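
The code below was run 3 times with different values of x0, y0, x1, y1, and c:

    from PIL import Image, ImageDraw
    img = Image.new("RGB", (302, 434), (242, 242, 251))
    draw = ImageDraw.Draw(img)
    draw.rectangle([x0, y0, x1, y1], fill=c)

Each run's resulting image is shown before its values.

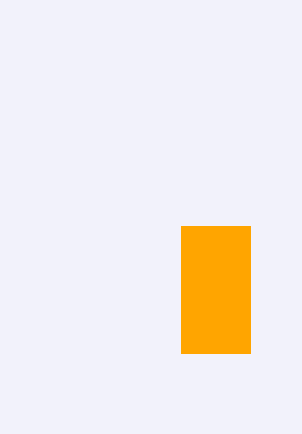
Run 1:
x0 = 181, y0 = 226, x1 = 250, y1 = 353, c = 'orange'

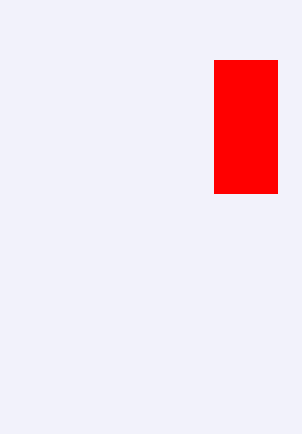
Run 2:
x0 = 214; y0 = 60; x1 = 277; y1 = 193; c = 'red'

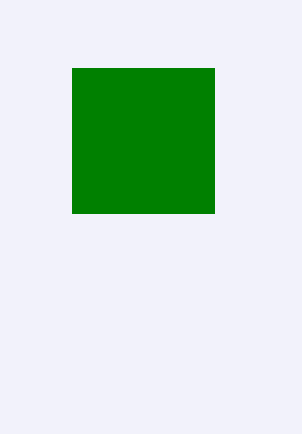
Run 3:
x0 = 72
y0 = 68
x1 = 214
y1 = 213
c = 'green'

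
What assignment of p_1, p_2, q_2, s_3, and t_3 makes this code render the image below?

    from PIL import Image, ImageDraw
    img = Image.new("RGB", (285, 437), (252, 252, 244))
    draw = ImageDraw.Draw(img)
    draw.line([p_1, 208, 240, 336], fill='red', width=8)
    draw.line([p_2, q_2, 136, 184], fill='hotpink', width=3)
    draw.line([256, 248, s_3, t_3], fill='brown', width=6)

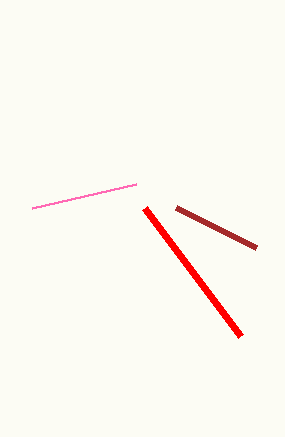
p_1 = 144
p_2 = 32
q_2 = 208
s_3 = 176
t_3 = 208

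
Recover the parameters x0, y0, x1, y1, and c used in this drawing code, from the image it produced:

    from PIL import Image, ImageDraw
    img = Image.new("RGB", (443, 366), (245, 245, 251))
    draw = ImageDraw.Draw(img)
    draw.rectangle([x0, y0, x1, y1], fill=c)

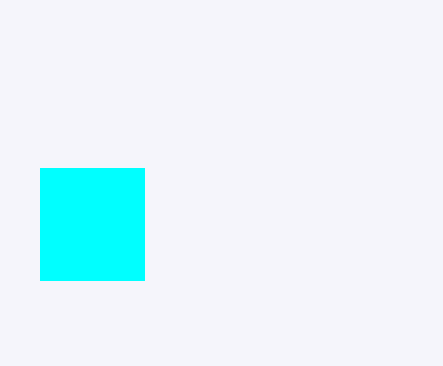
x0 = 40; y0 = 168; x1 = 144; y1 = 280; c = 'cyan'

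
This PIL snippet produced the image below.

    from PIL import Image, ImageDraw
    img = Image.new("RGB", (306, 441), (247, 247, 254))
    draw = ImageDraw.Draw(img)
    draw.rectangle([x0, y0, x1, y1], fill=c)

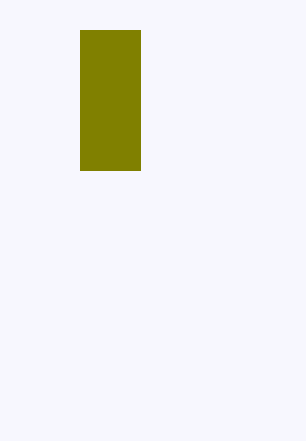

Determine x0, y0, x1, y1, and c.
x0 = 80
y0 = 30
x1 = 140
y1 = 170
c = 'olive'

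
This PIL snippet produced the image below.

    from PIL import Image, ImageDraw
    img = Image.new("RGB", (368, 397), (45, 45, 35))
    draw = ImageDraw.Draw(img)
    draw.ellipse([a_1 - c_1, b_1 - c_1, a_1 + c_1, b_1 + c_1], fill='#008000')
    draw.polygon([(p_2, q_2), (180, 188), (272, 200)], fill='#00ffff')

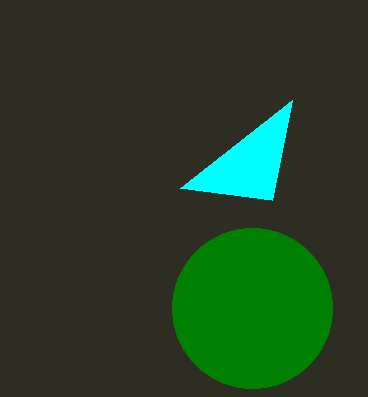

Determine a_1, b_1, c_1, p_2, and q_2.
a_1 = 252, b_1 = 308, c_1 = 80, p_2 = 292, q_2 = 100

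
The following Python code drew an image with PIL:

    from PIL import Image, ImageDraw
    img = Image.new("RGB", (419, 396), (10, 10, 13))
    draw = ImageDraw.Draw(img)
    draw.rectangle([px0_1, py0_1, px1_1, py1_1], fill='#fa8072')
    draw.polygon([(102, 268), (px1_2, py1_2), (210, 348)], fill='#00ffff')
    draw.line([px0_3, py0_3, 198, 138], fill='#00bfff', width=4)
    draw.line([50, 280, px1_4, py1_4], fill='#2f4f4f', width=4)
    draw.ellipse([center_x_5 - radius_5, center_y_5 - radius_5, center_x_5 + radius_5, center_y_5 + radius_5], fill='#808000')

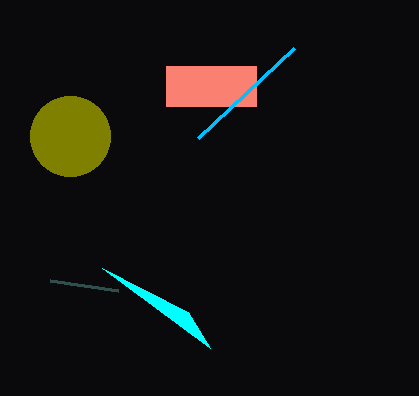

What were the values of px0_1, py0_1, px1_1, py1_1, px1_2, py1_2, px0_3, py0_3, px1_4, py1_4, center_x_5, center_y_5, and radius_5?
px0_1 = 166, py0_1 = 66, px1_1 = 256, py1_1 = 106, px1_2 = 188, py1_2 = 312, px0_3 = 294, py0_3 = 48, px1_4 = 118, py1_4 = 290, center_x_5 = 70, center_y_5 = 136, radius_5 = 40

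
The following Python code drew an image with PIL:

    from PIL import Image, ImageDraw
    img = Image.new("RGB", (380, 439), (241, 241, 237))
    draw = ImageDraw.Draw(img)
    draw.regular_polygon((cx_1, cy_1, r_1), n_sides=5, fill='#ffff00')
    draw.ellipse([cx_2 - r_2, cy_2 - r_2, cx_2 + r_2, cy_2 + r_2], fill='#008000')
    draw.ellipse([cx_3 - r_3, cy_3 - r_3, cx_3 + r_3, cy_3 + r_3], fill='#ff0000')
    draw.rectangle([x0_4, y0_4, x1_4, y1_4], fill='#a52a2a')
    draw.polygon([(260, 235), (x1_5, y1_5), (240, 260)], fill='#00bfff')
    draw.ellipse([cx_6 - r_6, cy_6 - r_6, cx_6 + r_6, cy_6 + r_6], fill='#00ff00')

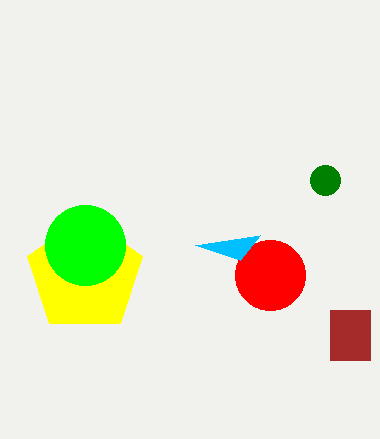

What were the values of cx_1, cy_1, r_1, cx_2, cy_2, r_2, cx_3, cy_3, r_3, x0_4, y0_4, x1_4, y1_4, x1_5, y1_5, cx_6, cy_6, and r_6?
cx_1 = 85, cy_1 = 275, r_1 = 60, cx_2 = 325, cy_2 = 180, r_2 = 15, cx_3 = 270, cy_3 = 275, r_3 = 35, x0_4 = 330, y0_4 = 310, x1_4 = 370, y1_4 = 360, x1_5 = 195, y1_5 = 245, cx_6 = 85, cy_6 = 245, r_6 = 40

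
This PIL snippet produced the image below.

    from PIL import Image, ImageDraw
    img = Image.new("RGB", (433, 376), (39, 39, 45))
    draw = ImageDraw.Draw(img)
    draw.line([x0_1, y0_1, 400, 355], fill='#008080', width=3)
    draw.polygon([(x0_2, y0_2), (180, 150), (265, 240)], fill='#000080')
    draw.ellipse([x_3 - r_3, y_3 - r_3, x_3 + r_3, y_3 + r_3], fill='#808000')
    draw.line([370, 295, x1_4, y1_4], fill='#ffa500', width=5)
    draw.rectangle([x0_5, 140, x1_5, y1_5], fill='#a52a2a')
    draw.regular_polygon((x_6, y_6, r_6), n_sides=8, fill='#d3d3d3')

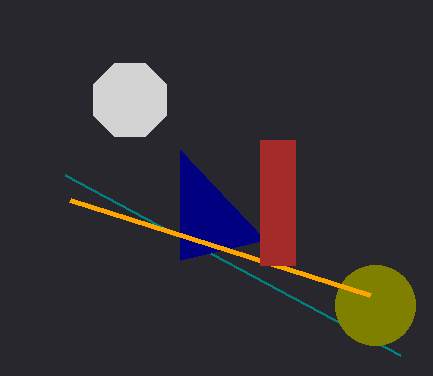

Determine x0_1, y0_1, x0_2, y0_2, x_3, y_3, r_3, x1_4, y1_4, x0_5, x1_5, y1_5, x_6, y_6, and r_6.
x0_1 = 65
y0_1 = 175
x0_2 = 180
y0_2 = 260
x_3 = 375
y_3 = 305
r_3 = 40
x1_4 = 70
y1_4 = 200
x0_5 = 260
x1_5 = 295
y1_5 = 265
x_6 = 130
y_6 = 100
r_6 = 40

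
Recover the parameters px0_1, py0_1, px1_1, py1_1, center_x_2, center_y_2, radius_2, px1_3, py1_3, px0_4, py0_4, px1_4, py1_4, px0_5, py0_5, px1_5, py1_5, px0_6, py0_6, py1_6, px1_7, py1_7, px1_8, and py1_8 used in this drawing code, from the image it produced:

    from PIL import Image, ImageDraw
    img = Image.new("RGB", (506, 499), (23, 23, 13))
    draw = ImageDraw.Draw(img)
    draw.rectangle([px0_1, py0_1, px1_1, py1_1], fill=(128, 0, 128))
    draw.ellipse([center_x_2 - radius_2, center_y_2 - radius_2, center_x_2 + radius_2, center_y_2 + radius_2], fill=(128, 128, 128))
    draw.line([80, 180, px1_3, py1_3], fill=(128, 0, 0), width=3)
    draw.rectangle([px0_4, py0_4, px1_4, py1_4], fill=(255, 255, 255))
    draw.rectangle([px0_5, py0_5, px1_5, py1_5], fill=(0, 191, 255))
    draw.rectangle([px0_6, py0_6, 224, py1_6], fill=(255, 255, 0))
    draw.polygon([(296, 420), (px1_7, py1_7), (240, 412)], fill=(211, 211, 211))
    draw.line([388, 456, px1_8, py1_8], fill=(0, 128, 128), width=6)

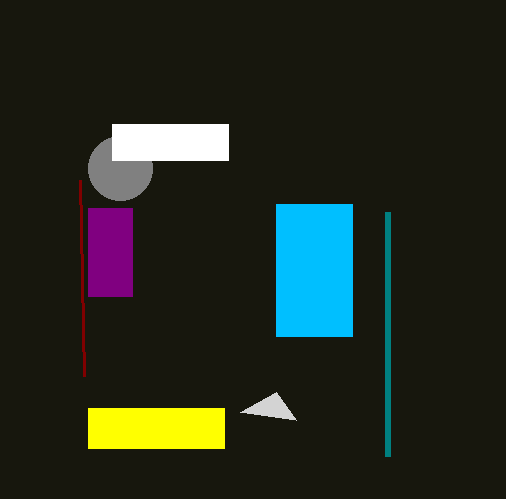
px0_1 = 88; py0_1 = 208; px1_1 = 132; py1_1 = 296; center_x_2 = 120; center_y_2 = 168; radius_2 = 32; px1_3 = 84; py1_3 = 376; px0_4 = 112; py0_4 = 124; px1_4 = 228; py1_4 = 160; px0_5 = 276; py0_5 = 204; px1_5 = 352; py1_5 = 336; px0_6 = 88; py0_6 = 408; py1_6 = 448; px1_7 = 276; py1_7 = 392; px1_8 = 388; py1_8 = 212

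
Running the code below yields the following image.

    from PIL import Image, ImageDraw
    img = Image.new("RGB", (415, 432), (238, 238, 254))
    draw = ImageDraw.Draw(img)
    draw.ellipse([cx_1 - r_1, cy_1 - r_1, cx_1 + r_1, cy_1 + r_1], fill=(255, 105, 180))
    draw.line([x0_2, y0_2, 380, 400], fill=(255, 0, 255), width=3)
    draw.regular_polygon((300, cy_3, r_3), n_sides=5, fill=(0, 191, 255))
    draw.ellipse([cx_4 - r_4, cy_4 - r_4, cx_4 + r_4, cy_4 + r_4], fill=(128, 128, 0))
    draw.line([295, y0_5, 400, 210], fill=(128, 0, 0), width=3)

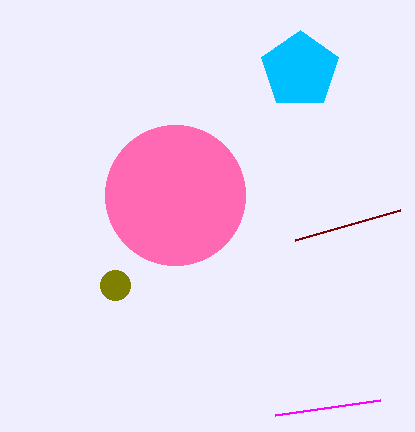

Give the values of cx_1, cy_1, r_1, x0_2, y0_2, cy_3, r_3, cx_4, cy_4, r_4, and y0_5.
cx_1 = 175, cy_1 = 195, r_1 = 70, x0_2 = 275, y0_2 = 415, cy_3 = 70, r_3 = 40, cx_4 = 115, cy_4 = 285, r_4 = 15, y0_5 = 240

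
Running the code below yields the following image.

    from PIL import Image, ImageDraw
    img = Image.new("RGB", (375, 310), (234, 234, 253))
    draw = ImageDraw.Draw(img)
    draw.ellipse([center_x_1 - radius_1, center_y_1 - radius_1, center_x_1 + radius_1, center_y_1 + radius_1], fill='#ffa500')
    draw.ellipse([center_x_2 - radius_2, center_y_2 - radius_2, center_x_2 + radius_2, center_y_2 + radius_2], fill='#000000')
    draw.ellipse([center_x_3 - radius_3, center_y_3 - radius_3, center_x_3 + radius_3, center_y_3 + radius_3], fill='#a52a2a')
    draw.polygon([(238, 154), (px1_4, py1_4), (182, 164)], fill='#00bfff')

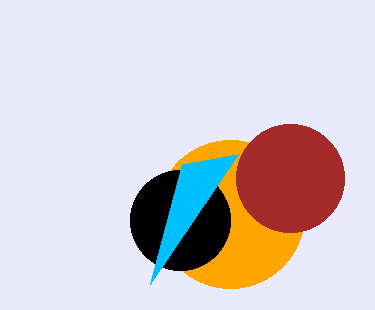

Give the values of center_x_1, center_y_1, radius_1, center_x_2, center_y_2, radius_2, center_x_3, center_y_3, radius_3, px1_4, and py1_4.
center_x_1 = 230; center_y_1 = 214; radius_1 = 74; center_x_2 = 180; center_y_2 = 220; radius_2 = 50; center_x_3 = 290; center_y_3 = 178; radius_3 = 54; px1_4 = 150; py1_4 = 284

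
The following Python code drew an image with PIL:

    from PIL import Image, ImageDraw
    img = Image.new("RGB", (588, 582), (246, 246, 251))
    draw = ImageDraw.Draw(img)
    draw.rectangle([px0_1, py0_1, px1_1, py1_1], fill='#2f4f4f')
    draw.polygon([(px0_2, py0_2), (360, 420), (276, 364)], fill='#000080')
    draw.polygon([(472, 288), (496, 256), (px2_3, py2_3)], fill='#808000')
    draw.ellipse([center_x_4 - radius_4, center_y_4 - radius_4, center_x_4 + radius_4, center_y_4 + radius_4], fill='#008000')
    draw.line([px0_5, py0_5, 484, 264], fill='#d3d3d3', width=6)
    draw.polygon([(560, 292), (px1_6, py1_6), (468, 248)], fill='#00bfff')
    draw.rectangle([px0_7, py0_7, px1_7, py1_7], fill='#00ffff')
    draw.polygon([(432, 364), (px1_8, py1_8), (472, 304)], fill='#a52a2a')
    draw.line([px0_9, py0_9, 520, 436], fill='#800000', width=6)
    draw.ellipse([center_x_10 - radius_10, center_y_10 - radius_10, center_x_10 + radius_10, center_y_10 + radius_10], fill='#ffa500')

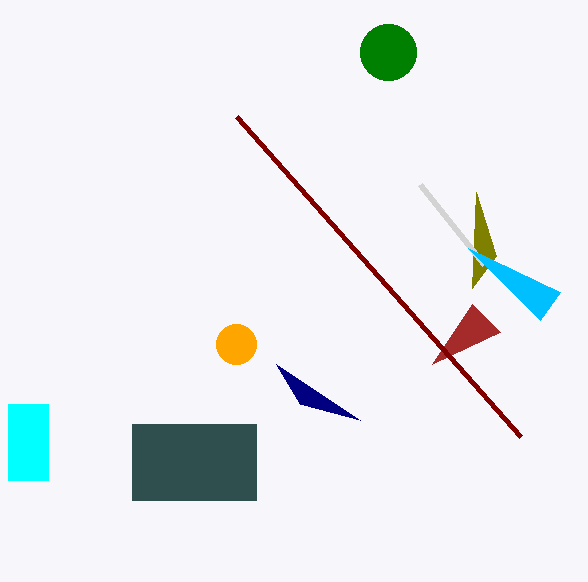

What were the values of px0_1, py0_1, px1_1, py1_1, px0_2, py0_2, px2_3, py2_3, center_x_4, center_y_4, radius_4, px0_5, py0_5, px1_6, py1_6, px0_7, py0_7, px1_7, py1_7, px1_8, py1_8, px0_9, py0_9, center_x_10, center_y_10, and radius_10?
px0_1 = 132, py0_1 = 424, px1_1 = 256, py1_1 = 500, px0_2 = 300, py0_2 = 404, px2_3 = 476, py2_3 = 192, center_x_4 = 388, center_y_4 = 52, radius_4 = 28, px0_5 = 420, py0_5 = 184, px1_6 = 540, py1_6 = 320, px0_7 = 8, py0_7 = 404, px1_7 = 48, py1_7 = 480, px1_8 = 500, py1_8 = 332, px0_9 = 236, py0_9 = 116, center_x_10 = 236, center_y_10 = 344, radius_10 = 20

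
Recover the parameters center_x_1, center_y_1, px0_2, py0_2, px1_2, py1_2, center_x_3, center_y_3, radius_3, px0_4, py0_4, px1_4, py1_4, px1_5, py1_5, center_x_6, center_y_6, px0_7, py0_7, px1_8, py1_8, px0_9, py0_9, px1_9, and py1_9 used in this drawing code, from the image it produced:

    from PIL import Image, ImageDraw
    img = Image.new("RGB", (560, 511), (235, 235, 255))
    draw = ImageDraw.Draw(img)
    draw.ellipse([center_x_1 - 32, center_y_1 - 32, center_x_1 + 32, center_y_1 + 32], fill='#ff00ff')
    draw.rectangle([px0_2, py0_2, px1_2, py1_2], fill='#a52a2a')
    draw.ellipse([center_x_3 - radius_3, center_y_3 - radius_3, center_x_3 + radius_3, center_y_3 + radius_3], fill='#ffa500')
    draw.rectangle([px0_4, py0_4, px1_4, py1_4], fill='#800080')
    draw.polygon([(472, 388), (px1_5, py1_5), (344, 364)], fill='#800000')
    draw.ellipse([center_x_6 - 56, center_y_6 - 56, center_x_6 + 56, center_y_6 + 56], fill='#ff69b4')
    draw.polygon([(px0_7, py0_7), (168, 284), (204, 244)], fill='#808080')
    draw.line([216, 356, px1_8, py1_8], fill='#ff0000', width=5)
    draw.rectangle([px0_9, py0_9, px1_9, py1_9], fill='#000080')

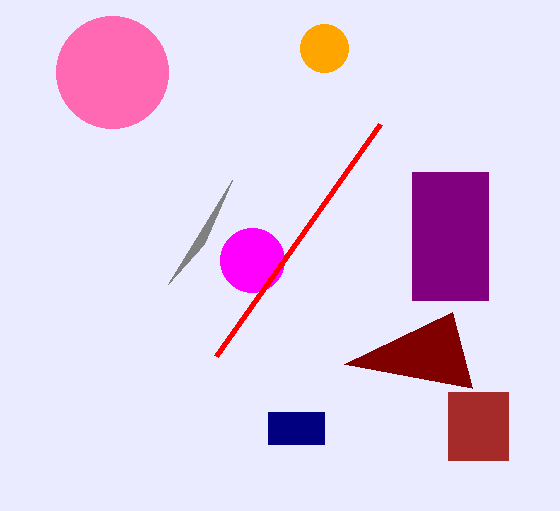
center_x_1 = 252
center_y_1 = 260
px0_2 = 448
py0_2 = 392
px1_2 = 508
py1_2 = 460
center_x_3 = 324
center_y_3 = 48
radius_3 = 24
px0_4 = 412
py0_4 = 172
px1_4 = 488
py1_4 = 300
px1_5 = 452
py1_5 = 312
center_x_6 = 112
center_y_6 = 72
px0_7 = 232
py0_7 = 180
px1_8 = 380
py1_8 = 124
px0_9 = 268
py0_9 = 412
px1_9 = 324
py1_9 = 444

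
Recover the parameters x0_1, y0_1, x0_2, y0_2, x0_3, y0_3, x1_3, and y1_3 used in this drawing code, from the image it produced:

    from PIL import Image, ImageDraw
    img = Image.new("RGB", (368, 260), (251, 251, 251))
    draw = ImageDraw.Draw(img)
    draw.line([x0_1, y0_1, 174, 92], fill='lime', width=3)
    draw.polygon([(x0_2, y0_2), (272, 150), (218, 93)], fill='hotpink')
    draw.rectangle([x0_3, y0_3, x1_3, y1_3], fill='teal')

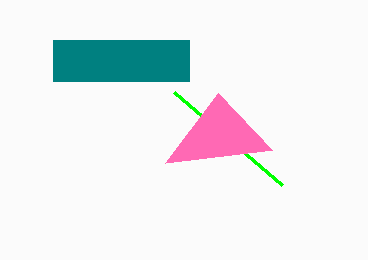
x0_1 = 282, y0_1 = 185, x0_2 = 165, y0_2 = 163, x0_3 = 53, y0_3 = 40, x1_3 = 189, y1_3 = 81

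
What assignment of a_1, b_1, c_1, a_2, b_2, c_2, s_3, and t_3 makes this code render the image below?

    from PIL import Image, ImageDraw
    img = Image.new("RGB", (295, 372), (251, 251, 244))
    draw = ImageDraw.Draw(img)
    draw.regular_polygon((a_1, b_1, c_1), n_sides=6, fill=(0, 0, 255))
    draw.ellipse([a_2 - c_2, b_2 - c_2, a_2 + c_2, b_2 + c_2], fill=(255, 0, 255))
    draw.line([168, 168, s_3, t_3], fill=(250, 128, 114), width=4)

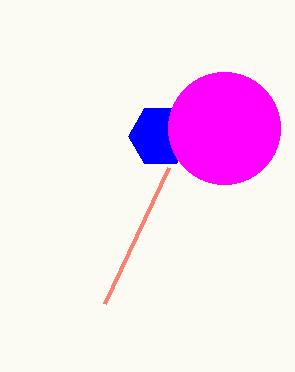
a_1 = 160; b_1 = 136; c_1 = 32; a_2 = 224; b_2 = 128; c_2 = 56; s_3 = 104; t_3 = 304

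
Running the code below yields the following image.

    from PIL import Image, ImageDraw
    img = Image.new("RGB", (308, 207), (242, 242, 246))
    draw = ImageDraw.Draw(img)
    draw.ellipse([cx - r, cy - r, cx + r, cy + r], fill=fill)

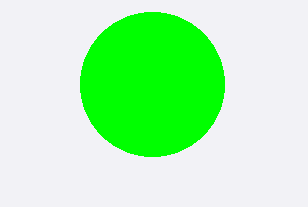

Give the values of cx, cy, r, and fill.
cx = 152
cy = 84
r = 72
fill = 'lime'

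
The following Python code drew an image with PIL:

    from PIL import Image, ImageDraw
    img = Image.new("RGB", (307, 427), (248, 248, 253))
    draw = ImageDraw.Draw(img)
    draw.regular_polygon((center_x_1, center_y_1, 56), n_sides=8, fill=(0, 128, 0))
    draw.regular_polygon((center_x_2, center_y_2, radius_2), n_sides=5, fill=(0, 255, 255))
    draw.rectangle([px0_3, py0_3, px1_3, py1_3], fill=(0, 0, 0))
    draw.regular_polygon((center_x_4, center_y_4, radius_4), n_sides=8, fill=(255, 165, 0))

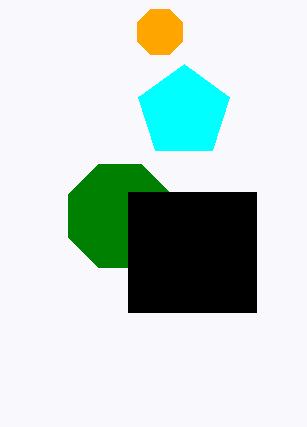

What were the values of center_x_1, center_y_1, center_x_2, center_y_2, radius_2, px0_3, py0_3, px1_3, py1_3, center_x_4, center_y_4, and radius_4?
center_x_1 = 120; center_y_1 = 216; center_x_2 = 184; center_y_2 = 112; radius_2 = 48; px0_3 = 128; py0_3 = 192; px1_3 = 256; py1_3 = 312; center_x_4 = 160; center_y_4 = 32; radius_4 = 24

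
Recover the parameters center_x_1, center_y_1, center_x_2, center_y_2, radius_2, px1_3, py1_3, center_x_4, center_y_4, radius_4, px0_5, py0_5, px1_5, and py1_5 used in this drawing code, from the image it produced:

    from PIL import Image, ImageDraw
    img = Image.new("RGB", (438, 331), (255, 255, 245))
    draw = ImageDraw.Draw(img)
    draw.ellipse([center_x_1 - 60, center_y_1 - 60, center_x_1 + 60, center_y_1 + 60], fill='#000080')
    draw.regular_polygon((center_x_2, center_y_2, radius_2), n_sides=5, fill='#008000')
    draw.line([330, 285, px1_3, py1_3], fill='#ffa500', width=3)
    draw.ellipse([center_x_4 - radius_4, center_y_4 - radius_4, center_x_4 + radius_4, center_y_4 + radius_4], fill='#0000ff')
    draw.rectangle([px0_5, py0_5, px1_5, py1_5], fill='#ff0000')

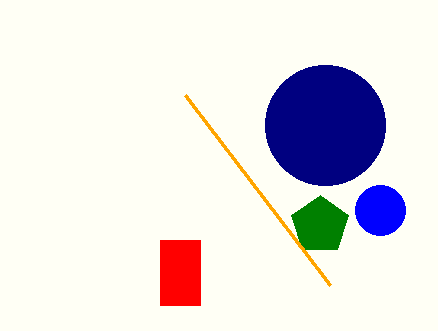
center_x_1 = 325
center_y_1 = 125
center_x_2 = 320
center_y_2 = 225
radius_2 = 30
px1_3 = 185
py1_3 = 95
center_x_4 = 380
center_y_4 = 210
radius_4 = 25
px0_5 = 160
py0_5 = 240
px1_5 = 200
py1_5 = 305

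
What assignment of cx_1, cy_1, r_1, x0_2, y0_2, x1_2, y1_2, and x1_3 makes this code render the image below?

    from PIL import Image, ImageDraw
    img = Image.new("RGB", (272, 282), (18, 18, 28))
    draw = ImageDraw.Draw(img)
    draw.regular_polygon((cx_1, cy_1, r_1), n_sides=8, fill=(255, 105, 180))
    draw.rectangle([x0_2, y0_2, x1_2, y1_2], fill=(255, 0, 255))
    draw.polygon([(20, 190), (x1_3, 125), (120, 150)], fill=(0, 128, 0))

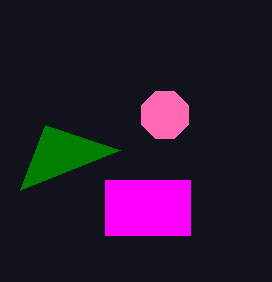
cx_1 = 165, cy_1 = 115, r_1 = 25, x0_2 = 105, y0_2 = 180, x1_2 = 190, y1_2 = 235, x1_3 = 45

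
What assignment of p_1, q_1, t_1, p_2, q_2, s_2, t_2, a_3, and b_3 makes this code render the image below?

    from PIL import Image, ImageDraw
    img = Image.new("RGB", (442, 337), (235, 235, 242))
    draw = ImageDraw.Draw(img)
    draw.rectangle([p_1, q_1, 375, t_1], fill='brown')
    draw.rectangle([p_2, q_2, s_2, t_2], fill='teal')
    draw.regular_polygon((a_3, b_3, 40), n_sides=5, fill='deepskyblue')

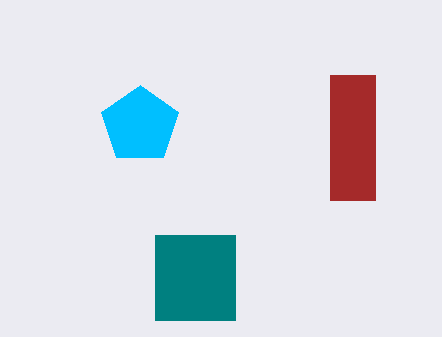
p_1 = 330; q_1 = 75; t_1 = 200; p_2 = 155; q_2 = 235; s_2 = 235; t_2 = 320; a_3 = 140; b_3 = 125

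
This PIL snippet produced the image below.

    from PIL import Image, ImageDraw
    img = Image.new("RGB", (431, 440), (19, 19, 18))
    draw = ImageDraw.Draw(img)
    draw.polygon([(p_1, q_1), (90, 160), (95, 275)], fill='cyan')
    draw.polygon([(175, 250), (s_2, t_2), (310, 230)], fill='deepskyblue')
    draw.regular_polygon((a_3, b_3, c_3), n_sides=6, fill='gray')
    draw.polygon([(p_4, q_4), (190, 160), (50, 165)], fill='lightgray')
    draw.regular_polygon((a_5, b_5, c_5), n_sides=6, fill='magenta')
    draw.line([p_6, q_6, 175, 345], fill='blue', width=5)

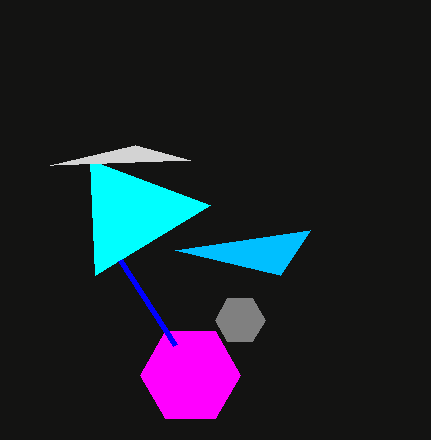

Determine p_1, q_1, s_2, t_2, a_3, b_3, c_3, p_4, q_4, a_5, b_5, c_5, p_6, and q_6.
p_1 = 210; q_1 = 205; s_2 = 280; t_2 = 275; a_3 = 240; b_3 = 320; c_3 = 25; p_4 = 135; q_4 = 145; a_5 = 190; b_5 = 375; c_5 = 50; p_6 = 120; q_6 = 260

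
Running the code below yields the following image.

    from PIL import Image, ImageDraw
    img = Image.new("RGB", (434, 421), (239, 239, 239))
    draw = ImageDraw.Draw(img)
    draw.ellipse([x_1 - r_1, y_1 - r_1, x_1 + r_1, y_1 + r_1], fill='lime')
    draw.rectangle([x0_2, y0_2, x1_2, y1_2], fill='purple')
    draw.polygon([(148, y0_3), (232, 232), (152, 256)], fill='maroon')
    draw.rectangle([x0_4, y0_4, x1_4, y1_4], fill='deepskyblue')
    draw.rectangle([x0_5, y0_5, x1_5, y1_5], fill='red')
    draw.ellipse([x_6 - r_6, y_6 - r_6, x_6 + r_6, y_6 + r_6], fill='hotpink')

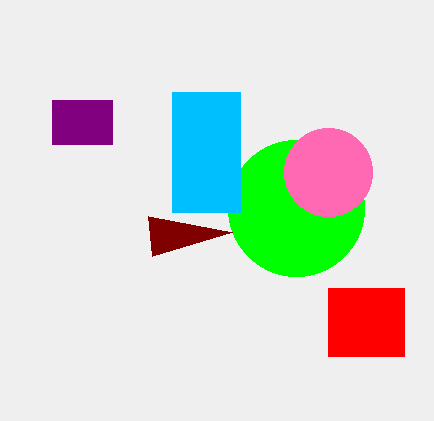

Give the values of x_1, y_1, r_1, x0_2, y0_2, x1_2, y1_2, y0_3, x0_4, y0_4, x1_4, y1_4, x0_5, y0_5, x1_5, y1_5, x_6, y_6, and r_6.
x_1 = 296, y_1 = 208, r_1 = 68, x0_2 = 52, y0_2 = 100, x1_2 = 112, y1_2 = 144, y0_3 = 216, x0_4 = 172, y0_4 = 92, x1_4 = 240, y1_4 = 212, x0_5 = 328, y0_5 = 288, x1_5 = 404, y1_5 = 356, x_6 = 328, y_6 = 172, r_6 = 44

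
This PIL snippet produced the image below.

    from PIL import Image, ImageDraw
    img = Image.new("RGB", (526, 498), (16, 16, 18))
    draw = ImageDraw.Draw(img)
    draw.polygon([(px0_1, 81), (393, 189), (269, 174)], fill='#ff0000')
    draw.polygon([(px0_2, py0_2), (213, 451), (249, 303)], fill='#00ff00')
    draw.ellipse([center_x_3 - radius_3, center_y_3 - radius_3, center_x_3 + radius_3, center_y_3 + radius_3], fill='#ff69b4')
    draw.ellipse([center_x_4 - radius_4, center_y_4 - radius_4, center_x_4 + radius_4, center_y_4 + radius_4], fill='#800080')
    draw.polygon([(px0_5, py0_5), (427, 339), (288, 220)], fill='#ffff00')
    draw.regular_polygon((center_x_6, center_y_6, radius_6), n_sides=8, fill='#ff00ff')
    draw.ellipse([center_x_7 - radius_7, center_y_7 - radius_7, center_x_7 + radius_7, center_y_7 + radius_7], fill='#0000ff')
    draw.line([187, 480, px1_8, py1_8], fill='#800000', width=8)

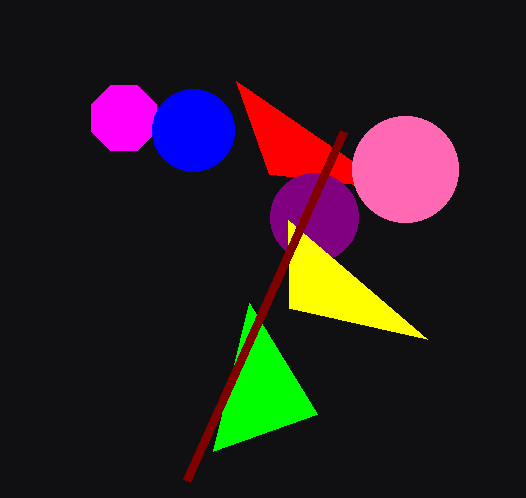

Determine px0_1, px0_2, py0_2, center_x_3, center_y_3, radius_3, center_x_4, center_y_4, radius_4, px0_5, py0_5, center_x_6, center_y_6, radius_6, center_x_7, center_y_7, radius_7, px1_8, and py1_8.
px0_1 = 236, px0_2 = 317, py0_2 = 414, center_x_3 = 405, center_y_3 = 169, radius_3 = 53, center_x_4 = 314, center_y_4 = 217, radius_4 = 44, px0_5 = 289, py0_5 = 308, center_x_6 = 124, center_y_6 = 118, radius_6 = 35, center_x_7 = 193, center_y_7 = 130, radius_7 = 41, px1_8 = 344, py1_8 = 131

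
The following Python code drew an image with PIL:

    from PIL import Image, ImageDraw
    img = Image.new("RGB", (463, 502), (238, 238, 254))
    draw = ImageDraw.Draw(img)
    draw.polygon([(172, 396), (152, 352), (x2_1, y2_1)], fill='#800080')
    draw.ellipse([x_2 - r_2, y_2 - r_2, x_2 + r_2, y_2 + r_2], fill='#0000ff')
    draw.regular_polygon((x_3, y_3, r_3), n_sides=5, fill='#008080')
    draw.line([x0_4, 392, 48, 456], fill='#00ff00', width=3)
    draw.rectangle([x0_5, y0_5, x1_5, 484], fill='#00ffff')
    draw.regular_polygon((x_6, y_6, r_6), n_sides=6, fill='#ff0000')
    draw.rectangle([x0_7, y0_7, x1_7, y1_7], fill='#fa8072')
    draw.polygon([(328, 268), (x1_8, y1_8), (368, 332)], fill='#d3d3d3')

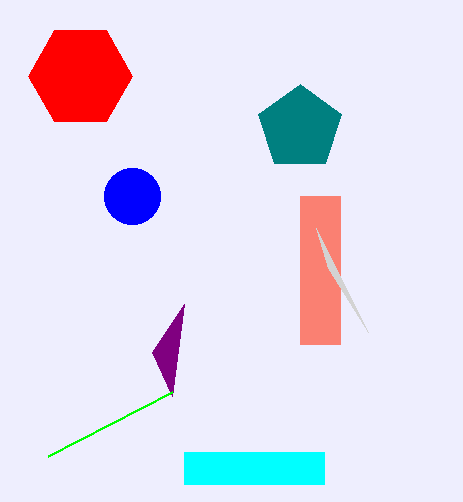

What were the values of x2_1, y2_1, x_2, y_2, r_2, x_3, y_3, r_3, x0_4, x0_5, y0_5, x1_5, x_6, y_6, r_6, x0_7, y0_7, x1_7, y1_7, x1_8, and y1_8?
x2_1 = 184, y2_1 = 304, x_2 = 132, y_2 = 196, r_2 = 28, x_3 = 300, y_3 = 128, r_3 = 44, x0_4 = 172, x0_5 = 184, y0_5 = 452, x1_5 = 324, x_6 = 80, y_6 = 76, r_6 = 52, x0_7 = 300, y0_7 = 196, x1_7 = 340, y1_7 = 344, x1_8 = 316, y1_8 = 228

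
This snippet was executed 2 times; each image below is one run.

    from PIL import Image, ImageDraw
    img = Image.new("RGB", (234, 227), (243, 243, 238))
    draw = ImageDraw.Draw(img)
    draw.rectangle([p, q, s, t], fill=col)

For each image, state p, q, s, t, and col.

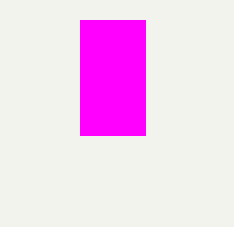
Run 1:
p = 80, q = 20, s = 145, t = 135, col = 'magenta'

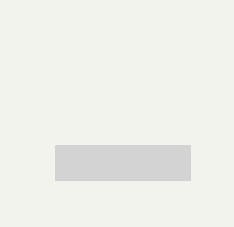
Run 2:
p = 55, q = 145, s = 190, t = 180, col = 'lightgray'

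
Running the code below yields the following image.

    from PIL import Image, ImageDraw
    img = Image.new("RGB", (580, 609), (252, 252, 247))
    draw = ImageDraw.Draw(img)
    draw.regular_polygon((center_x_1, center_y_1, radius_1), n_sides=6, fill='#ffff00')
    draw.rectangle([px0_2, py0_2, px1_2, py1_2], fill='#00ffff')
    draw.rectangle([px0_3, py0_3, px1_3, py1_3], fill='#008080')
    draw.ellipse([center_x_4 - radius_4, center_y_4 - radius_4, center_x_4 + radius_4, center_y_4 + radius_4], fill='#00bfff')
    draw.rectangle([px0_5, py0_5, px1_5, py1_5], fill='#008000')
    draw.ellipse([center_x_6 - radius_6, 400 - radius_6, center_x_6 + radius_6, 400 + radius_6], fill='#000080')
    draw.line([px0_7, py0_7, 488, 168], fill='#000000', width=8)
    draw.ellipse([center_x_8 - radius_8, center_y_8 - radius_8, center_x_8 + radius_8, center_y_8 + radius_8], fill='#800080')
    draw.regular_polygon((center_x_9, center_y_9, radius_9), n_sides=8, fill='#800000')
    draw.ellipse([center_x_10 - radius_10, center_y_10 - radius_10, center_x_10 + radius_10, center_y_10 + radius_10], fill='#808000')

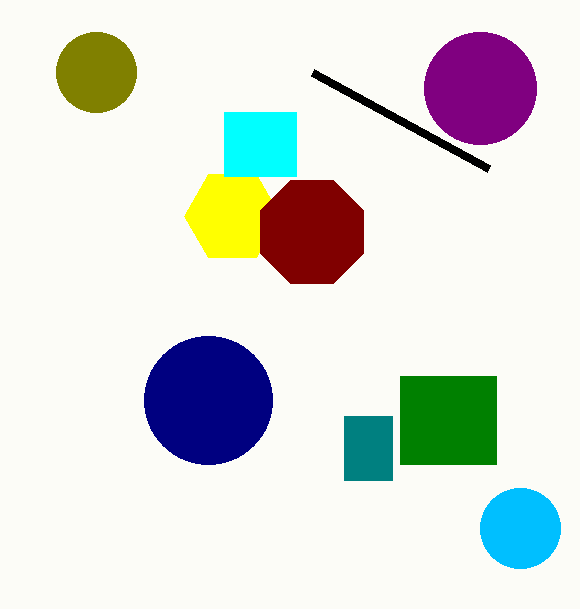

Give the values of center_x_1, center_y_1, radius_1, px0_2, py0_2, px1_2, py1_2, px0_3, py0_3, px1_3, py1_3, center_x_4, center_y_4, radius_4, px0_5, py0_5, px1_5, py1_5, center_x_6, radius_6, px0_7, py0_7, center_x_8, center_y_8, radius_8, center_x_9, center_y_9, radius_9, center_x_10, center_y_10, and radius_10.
center_x_1 = 232
center_y_1 = 216
radius_1 = 48
px0_2 = 224
py0_2 = 112
px1_2 = 296
py1_2 = 176
px0_3 = 344
py0_3 = 416
px1_3 = 392
py1_3 = 480
center_x_4 = 520
center_y_4 = 528
radius_4 = 40
px0_5 = 400
py0_5 = 376
px1_5 = 496
py1_5 = 464
center_x_6 = 208
radius_6 = 64
px0_7 = 312
py0_7 = 72
center_x_8 = 480
center_y_8 = 88
radius_8 = 56
center_x_9 = 312
center_y_9 = 232
radius_9 = 56
center_x_10 = 96
center_y_10 = 72
radius_10 = 40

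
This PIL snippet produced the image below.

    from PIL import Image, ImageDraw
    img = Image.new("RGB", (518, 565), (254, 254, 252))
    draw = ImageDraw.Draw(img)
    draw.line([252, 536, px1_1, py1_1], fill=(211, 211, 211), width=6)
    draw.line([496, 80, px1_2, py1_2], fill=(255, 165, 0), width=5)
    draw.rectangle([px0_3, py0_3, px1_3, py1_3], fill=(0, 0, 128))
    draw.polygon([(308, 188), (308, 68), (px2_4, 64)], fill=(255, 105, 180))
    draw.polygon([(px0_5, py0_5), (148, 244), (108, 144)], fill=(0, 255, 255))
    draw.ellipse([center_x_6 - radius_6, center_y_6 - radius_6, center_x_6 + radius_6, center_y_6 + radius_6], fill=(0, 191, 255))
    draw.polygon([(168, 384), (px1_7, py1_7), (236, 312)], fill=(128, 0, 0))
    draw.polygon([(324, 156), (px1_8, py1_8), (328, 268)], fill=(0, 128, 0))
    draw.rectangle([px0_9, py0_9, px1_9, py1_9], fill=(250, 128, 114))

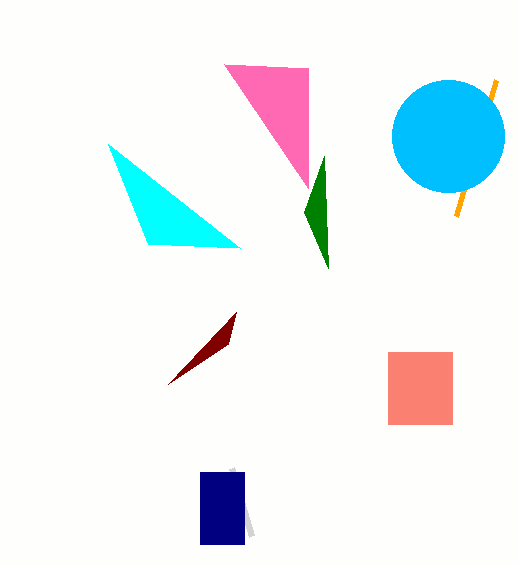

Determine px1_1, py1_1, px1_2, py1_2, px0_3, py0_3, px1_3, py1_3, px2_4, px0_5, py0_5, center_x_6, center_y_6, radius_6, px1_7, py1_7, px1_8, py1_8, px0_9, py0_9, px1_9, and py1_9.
px1_1 = 232
py1_1 = 468
px1_2 = 456
py1_2 = 216
px0_3 = 200
py0_3 = 472
px1_3 = 244
py1_3 = 544
px2_4 = 224
px0_5 = 240
py0_5 = 248
center_x_6 = 448
center_y_6 = 136
radius_6 = 56
px1_7 = 228
py1_7 = 344
px1_8 = 304
py1_8 = 212
px0_9 = 388
py0_9 = 352
px1_9 = 452
py1_9 = 424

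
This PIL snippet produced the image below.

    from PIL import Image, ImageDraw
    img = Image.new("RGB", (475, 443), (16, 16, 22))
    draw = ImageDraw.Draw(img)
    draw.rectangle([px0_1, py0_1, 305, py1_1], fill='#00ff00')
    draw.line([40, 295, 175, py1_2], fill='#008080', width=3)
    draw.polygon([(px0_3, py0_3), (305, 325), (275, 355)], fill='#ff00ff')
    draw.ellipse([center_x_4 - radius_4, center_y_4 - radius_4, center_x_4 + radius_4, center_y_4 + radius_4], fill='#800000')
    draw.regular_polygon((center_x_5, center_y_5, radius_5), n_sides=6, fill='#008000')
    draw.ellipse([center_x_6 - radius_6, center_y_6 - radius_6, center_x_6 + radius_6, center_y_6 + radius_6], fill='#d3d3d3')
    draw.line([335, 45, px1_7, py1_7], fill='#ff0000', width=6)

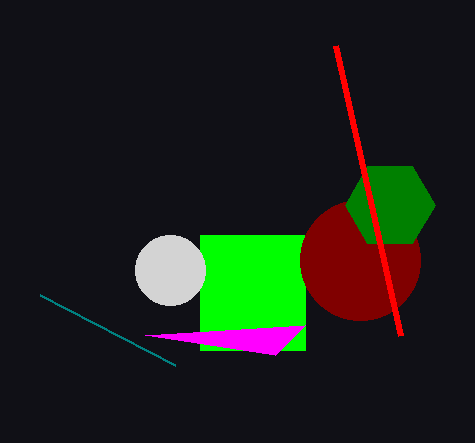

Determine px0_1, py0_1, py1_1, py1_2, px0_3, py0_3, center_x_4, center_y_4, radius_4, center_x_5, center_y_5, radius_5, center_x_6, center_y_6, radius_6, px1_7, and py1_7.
px0_1 = 200
py0_1 = 235
py1_1 = 350
py1_2 = 365
px0_3 = 145
py0_3 = 335
center_x_4 = 360
center_y_4 = 260
radius_4 = 60
center_x_5 = 390
center_y_5 = 205
radius_5 = 45
center_x_6 = 170
center_y_6 = 270
radius_6 = 35
px1_7 = 400
py1_7 = 335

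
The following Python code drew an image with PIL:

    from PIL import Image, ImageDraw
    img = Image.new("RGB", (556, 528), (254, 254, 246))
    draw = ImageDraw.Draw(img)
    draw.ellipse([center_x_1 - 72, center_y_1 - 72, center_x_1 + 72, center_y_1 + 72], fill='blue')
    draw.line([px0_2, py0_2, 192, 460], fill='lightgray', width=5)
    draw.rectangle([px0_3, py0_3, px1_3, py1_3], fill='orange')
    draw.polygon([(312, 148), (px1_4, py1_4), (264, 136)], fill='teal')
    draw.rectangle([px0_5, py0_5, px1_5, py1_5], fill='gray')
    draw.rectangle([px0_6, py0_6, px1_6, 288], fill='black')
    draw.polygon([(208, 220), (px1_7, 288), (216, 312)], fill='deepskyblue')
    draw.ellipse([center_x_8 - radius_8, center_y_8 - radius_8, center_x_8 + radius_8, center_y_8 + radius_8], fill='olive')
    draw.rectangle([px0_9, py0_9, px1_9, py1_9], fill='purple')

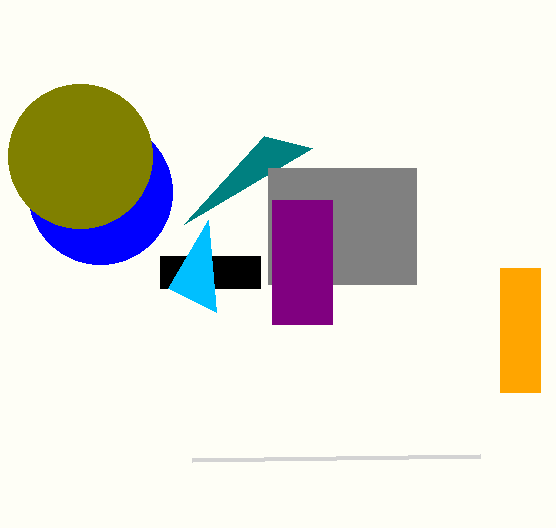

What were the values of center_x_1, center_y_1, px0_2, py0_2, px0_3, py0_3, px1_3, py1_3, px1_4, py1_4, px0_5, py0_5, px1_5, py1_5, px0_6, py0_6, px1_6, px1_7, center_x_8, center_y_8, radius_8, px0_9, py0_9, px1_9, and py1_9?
center_x_1 = 100; center_y_1 = 192; px0_2 = 480; py0_2 = 456; px0_3 = 500; py0_3 = 268; px1_3 = 540; py1_3 = 392; px1_4 = 184; py1_4 = 224; px0_5 = 268; py0_5 = 168; px1_5 = 416; py1_5 = 284; px0_6 = 160; py0_6 = 256; px1_6 = 260; px1_7 = 168; center_x_8 = 80; center_y_8 = 156; radius_8 = 72; px0_9 = 272; py0_9 = 200; px1_9 = 332; py1_9 = 324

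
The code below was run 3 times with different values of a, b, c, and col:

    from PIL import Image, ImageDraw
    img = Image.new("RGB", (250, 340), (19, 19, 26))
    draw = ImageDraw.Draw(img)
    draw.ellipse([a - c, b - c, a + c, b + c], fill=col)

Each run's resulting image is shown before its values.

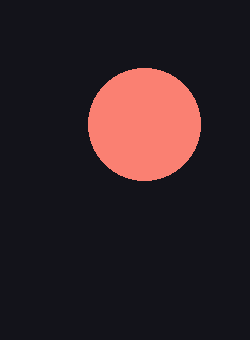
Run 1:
a = 144, b = 124, c = 56, col = 'salmon'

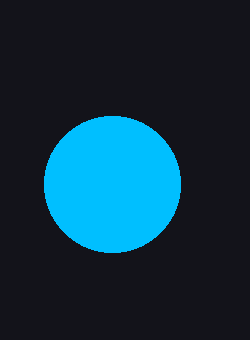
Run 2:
a = 112
b = 184
c = 68
col = 'deepskyblue'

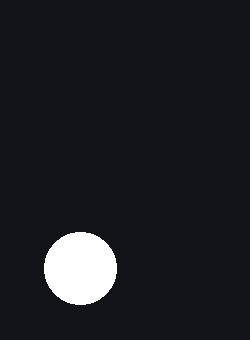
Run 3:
a = 80
b = 268
c = 36
col = 'white'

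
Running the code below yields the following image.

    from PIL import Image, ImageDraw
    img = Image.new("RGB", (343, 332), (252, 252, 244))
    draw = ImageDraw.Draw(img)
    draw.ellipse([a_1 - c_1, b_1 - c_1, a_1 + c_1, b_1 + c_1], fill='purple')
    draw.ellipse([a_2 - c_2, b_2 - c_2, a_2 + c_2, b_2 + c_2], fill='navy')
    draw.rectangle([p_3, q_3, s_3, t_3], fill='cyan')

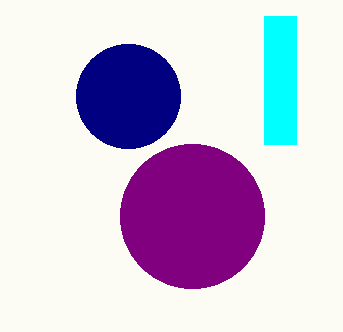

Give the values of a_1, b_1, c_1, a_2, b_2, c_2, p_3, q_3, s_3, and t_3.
a_1 = 192; b_1 = 216; c_1 = 72; a_2 = 128; b_2 = 96; c_2 = 52; p_3 = 264; q_3 = 16; s_3 = 296; t_3 = 144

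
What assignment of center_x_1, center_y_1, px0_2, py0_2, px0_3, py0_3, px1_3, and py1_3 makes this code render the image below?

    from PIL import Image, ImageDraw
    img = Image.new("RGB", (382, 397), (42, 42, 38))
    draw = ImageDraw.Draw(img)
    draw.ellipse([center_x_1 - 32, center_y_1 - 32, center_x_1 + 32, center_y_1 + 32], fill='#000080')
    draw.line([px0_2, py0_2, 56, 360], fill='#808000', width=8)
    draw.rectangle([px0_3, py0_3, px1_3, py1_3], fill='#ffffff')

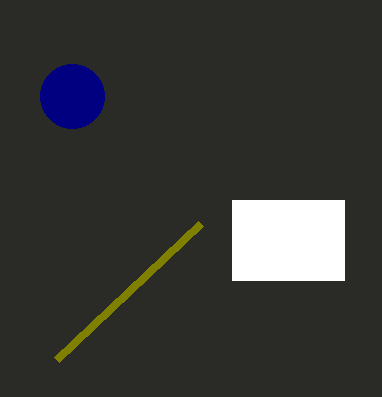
center_x_1 = 72; center_y_1 = 96; px0_2 = 200; py0_2 = 224; px0_3 = 232; py0_3 = 200; px1_3 = 344; py1_3 = 280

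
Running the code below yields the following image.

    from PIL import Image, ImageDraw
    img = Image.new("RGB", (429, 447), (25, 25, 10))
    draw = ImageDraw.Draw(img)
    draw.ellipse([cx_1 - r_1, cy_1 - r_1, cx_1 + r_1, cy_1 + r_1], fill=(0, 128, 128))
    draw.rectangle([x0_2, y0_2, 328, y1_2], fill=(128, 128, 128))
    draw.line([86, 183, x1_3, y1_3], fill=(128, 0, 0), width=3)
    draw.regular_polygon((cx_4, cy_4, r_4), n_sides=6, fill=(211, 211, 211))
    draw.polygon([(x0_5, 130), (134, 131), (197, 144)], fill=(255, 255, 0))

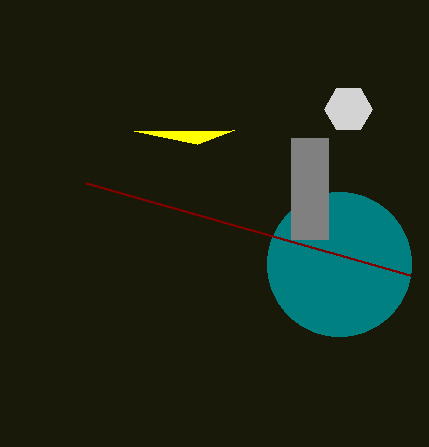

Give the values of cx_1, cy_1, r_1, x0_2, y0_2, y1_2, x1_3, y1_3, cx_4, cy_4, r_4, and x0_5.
cx_1 = 339; cy_1 = 264; r_1 = 72; x0_2 = 291; y0_2 = 138; y1_2 = 239; x1_3 = 410; y1_3 = 275; cx_4 = 348; cy_4 = 109; r_4 = 24; x0_5 = 234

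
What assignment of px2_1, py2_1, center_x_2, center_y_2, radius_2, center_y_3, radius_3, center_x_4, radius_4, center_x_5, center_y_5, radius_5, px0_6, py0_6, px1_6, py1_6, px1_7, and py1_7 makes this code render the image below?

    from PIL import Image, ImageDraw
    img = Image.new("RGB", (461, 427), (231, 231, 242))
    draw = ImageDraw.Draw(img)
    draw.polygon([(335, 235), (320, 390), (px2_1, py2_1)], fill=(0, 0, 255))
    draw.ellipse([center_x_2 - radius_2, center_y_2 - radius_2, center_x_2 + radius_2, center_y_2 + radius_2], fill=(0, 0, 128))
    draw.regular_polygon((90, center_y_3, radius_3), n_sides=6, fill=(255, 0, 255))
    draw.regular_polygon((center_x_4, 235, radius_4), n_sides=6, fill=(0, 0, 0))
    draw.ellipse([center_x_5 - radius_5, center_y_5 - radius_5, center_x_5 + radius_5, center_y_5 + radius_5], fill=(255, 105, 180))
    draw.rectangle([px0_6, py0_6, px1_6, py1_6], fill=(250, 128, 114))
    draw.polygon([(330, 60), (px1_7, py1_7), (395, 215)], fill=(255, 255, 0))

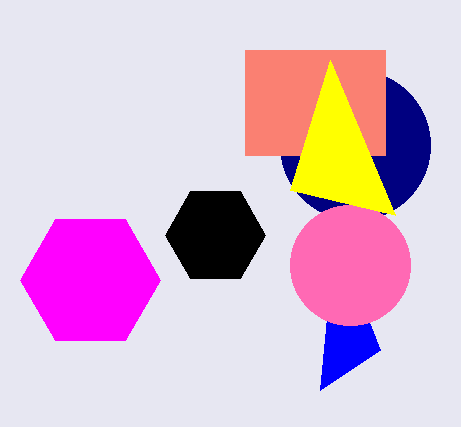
px2_1 = 380
py2_1 = 350
center_x_2 = 355
center_y_2 = 145
radius_2 = 75
center_y_3 = 280
radius_3 = 70
center_x_4 = 215
radius_4 = 50
center_x_5 = 350
center_y_5 = 265
radius_5 = 60
px0_6 = 245
py0_6 = 50
px1_6 = 385
py1_6 = 155
px1_7 = 290
py1_7 = 190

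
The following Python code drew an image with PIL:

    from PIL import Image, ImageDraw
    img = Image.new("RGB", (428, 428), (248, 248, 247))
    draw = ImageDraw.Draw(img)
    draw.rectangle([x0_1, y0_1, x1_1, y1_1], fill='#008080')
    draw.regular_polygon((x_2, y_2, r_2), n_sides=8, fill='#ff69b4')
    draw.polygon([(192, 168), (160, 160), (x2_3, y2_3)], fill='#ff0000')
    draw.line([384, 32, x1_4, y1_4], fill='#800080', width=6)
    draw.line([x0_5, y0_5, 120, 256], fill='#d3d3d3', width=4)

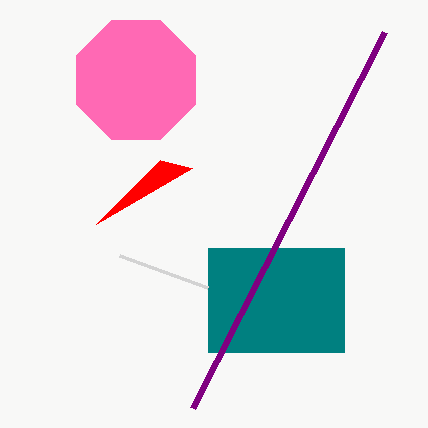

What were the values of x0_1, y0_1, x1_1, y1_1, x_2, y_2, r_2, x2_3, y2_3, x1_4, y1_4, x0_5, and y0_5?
x0_1 = 208
y0_1 = 248
x1_1 = 344
y1_1 = 352
x_2 = 136
y_2 = 80
r_2 = 64
x2_3 = 96
y2_3 = 224
x1_4 = 192
y1_4 = 408
x0_5 = 208
y0_5 = 288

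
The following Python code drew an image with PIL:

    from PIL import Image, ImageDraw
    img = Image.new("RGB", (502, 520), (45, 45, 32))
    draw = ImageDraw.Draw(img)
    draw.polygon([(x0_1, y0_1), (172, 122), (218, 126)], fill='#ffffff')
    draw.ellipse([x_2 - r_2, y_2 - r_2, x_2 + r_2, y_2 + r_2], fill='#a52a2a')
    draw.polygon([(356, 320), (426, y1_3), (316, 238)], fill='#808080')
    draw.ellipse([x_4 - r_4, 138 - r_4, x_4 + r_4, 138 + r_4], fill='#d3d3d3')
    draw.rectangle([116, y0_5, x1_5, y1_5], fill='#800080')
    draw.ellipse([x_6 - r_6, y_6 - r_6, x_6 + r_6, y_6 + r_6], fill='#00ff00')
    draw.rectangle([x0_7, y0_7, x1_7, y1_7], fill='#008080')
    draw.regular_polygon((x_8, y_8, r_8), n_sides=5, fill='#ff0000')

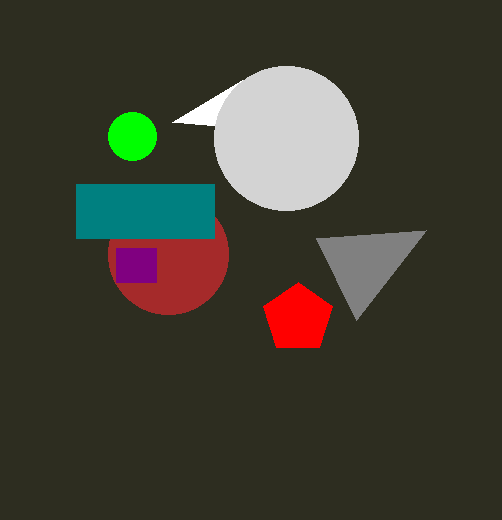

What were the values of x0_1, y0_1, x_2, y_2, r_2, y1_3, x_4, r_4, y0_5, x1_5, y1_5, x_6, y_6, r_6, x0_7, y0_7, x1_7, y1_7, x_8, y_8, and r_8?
x0_1 = 242
y0_1 = 80
x_2 = 168
y_2 = 254
r_2 = 60
y1_3 = 230
x_4 = 286
r_4 = 72
y0_5 = 248
x1_5 = 156
y1_5 = 282
x_6 = 132
y_6 = 136
r_6 = 24
x0_7 = 76
y0_7 = 184
x1_7 = 214
y1_7 = 238
x_8 = 298
y_8 = 318
r_8 = 36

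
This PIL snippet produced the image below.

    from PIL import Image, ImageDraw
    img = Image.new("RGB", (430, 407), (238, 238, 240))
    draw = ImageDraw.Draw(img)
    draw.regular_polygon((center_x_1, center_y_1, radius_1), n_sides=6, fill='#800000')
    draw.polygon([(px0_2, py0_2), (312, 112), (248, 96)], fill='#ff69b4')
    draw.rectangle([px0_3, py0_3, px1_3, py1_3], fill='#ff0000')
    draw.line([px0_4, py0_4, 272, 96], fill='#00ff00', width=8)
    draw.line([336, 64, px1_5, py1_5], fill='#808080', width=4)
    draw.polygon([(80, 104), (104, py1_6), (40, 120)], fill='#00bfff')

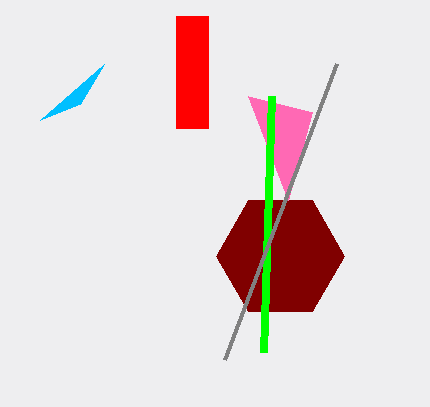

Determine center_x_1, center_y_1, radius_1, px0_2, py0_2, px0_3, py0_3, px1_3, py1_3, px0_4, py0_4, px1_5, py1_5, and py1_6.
center_x_1 = 280
center_y_1 = 256
radius_1 = 64
px0_2 = 288
py0_2 = 200
px0_3 = 176
py0_3 = 16
px1_3 = 208
py1_3 = 128
px0_4 = 264
py0_4 = 352
px1_5 = 224
py1_5 = 360
py1_6 = 64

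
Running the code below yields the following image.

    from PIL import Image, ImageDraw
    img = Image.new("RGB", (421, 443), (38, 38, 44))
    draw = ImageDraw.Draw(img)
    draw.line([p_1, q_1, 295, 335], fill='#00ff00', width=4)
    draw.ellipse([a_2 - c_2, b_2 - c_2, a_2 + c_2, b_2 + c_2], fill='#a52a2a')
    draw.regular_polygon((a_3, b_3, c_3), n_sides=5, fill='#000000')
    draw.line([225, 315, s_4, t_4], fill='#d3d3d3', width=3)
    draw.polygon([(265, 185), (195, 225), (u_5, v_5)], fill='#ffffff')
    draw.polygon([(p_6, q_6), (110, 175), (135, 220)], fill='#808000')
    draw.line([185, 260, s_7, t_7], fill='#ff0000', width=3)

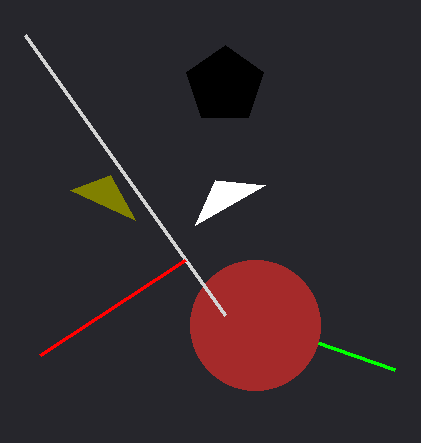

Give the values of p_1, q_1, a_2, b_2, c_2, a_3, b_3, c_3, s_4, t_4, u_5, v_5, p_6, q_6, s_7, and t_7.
p_1 = 395; q_1 = 370; a_2 = 255; b_2 = 325; c_2 = 65; a_3 = 225; b_3 = 85; c_3 = 40; s_4 = 25; t_4 = 35; u_5 = 215; v_5 = 180; p_6 = 70; q_6 = 190; s_7 = 40; t_7 = 355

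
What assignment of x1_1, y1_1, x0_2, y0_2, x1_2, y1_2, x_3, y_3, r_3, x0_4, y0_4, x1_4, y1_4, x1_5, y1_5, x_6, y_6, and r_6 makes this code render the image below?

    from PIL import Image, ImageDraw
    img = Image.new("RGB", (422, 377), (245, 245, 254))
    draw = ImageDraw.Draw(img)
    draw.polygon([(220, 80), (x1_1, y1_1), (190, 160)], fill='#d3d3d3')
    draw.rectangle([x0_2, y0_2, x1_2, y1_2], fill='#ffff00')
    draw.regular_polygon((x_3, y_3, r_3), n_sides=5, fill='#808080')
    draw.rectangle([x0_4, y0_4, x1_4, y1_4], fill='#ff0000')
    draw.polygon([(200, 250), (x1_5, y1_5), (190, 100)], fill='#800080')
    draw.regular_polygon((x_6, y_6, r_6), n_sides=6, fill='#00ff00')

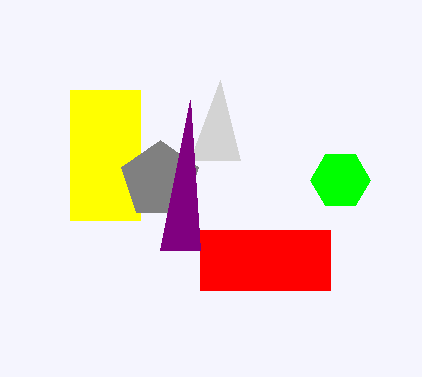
x1_1 = 240, y1_1 = 160, x0_2 = 70, y0_2 = 90, x1_2 = 140, y1_2 = 220, x_3 = 160, y_3 = 180, r_3 = 40, x0_4 = 200, y0_4 = 230, x1_4 = 330, y1_4 = 290, x1_5 = 160, y1_5 = 250, x_6 = 340, y_6 = 180, r_6 = 30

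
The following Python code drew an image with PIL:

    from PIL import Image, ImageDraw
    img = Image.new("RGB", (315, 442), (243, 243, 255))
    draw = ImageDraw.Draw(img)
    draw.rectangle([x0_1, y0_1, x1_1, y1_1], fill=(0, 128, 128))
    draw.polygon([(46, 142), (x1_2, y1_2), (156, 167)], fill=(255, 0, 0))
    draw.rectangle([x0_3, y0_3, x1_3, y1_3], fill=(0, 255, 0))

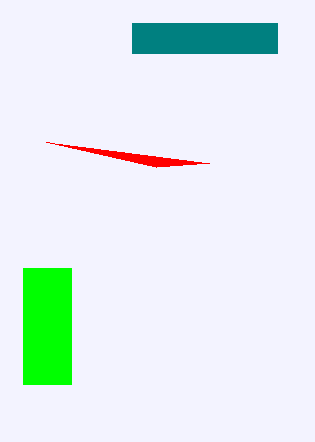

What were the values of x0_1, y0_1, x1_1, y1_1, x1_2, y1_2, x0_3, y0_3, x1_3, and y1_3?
x0_1 = 132, y0_1 = 23, x1_1 = 277, y1_1 = 53, x1_2 = 209, y1_2 = 163, x0_3 = 23, y0_3 = 268, x1_3 = 71, y1_3 = 384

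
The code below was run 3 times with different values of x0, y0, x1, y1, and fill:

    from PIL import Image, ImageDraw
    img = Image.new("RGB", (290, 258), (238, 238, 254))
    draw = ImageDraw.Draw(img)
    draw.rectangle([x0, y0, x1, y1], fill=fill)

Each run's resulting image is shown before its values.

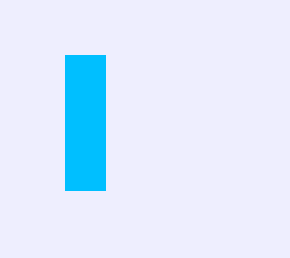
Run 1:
x0 = 65; y0 = 55; x1 = 105; y1 = 190; fill = 'deepskyblue'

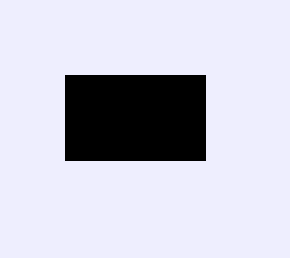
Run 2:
x0 = 65, y0 = 75, x1 = 205, y1 = 160, fill = 'black'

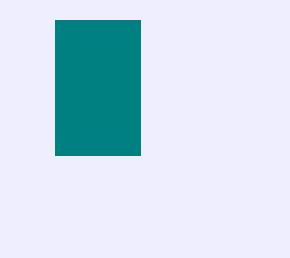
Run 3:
x0 = 55; y0 = 20; x1 = 140; y1 = 155; fill = 'teal'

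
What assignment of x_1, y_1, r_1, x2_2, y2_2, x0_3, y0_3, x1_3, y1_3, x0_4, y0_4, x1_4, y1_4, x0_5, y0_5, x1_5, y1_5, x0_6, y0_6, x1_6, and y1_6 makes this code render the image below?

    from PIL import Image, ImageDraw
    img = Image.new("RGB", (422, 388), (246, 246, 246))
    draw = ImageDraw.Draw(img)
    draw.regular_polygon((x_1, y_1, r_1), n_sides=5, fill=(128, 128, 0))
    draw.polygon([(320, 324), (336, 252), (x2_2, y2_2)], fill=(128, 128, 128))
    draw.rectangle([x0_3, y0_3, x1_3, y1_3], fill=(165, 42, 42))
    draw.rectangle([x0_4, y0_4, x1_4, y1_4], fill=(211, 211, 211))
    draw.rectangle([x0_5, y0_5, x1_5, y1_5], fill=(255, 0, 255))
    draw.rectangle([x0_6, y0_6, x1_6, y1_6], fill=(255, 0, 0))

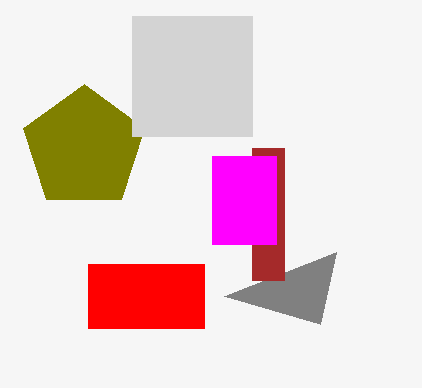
x_1 = 84; y_1 = 148; r_1 = 64; x2_2 = 224; y2_2 = 296; x0_3 = 252; y0_3 = 148; x1_3 = 284; y1_3 = 280; x0_4 = 132; y0_4 = 16; x1_4 = 252; y1_4 = 136; x0_5 = 212; y0_5 = 156; x1_5 = 276; y1_5 = 244; x0_6 = 88; y0_6 = 264; x1_6 = 204; y1_6 = 328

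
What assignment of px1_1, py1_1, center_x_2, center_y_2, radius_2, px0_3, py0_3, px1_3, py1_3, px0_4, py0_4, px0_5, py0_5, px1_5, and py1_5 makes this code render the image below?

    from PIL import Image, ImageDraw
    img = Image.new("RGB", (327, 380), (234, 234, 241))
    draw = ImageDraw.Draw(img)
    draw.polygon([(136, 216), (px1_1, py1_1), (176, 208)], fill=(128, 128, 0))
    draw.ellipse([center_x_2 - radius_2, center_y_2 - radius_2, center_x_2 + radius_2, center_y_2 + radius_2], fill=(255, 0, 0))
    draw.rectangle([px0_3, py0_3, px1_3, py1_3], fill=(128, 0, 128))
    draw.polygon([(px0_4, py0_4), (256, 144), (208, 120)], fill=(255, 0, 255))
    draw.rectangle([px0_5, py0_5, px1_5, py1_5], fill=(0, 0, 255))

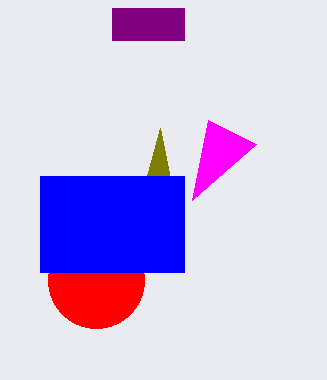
px1_1 = 160
py1_1 = 128
center_x_2 = 96
center_y_2 = 280
radius_2 = 48
px0_3 = 112
py0_3 = 8
px1_3 = 184
py1_3 = 40
px0_4 = 192
py0_4 = 200
px0_5 = 40
py0_5 = 176
px1_5 = 184
py1_5 = 272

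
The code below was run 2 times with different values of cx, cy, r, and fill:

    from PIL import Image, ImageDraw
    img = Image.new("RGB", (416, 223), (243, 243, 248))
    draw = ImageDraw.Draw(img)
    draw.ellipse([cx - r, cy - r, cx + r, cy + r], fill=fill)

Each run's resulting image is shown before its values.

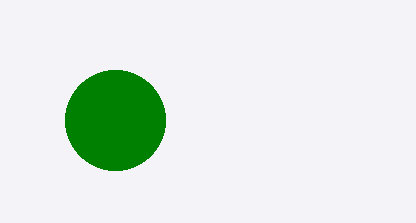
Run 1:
cx = 115
cy = 120
r = 50
fill = 'green'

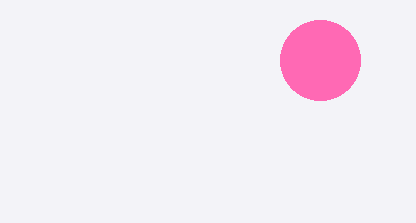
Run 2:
cx = 320
cy = 60
r = 40
fill = 'hotpink'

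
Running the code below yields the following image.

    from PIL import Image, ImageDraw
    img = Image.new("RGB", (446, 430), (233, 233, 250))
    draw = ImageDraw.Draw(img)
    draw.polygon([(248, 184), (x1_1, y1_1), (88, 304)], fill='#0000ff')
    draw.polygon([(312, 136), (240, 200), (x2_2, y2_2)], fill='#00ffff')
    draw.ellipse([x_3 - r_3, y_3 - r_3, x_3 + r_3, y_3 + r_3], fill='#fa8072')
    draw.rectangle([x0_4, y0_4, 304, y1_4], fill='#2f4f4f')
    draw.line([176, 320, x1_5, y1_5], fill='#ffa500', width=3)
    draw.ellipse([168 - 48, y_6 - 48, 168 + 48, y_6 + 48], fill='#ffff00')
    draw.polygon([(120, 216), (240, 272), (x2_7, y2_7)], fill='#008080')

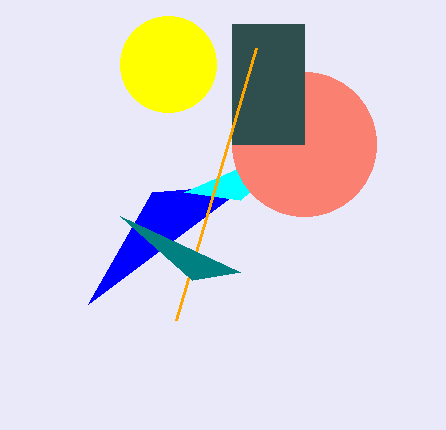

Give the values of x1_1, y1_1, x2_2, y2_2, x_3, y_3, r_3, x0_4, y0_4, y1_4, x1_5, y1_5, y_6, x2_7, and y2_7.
x1_1 = 152
y1_1 = 192
x2_2 = 184
y2_2 = 192
x_3 = 304
y_3 = 144
r_3 = 72
x0_4 = 232
y0_4 = 24
y1_4 = 144
x1_5 = 256
y1_5 = 48
y_6 = 64
x2_7 = 192
y2_7 = 280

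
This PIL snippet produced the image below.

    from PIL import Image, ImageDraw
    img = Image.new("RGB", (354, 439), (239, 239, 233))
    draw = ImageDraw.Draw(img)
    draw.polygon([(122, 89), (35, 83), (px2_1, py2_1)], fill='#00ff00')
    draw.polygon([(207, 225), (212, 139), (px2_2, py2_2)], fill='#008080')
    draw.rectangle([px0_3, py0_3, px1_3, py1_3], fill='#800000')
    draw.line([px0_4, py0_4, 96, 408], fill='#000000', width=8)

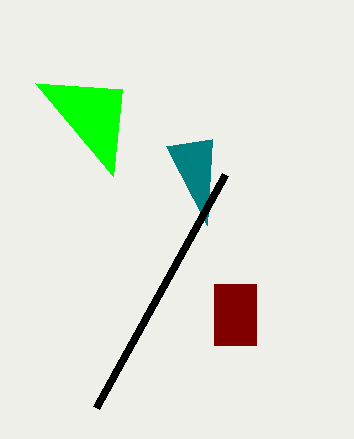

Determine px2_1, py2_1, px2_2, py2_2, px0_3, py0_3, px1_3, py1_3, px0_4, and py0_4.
px2_1 = 113
py2_1 = 176
px2_2 = 166
py2_2 = 146
px0_3 = 214
py0_3 = 284
px1_3 = 256
py1_3 = 345
px0_4 = 225
py0_4 = 175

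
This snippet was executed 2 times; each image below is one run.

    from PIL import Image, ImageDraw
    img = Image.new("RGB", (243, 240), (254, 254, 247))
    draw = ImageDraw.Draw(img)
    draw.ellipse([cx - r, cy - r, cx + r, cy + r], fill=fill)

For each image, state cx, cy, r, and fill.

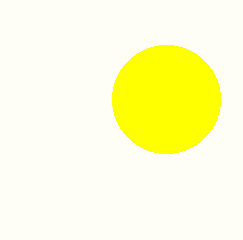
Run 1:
cx = 166; cy = 99; r = 54; fill = 'yellow'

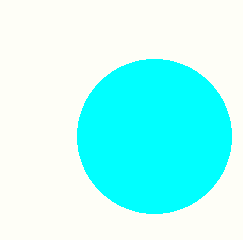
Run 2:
cx = 154; cy = 136; r = 77; fill = 'cyan'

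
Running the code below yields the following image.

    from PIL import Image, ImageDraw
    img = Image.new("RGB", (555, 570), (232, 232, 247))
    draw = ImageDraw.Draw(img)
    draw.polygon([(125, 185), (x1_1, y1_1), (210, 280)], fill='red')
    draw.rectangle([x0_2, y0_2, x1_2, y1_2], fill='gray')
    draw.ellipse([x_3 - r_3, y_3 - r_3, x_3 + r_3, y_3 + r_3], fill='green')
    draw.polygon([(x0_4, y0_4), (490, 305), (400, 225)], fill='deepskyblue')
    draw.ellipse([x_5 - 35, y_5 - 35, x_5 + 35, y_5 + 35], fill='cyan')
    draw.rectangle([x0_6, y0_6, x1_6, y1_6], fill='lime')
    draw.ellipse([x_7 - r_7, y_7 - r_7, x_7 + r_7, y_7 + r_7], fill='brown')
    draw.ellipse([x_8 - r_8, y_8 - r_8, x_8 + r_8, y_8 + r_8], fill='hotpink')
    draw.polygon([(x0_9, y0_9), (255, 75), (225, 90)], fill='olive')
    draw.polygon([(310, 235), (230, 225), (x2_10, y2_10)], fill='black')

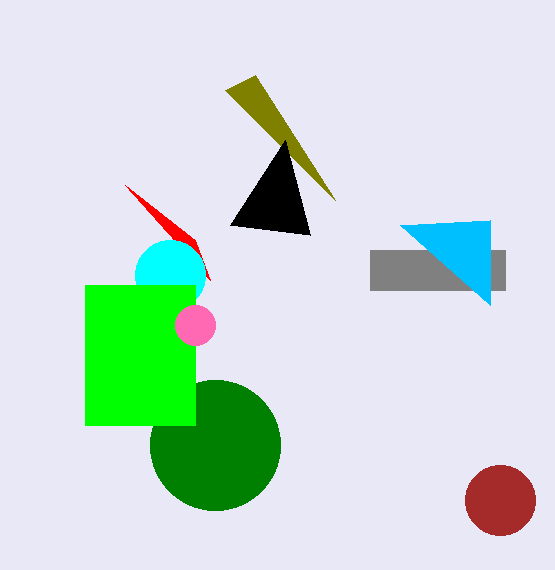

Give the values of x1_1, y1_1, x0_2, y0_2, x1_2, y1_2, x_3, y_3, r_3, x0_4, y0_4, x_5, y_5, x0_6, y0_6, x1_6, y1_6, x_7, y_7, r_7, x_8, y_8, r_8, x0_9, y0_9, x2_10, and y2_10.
x1_1 = 195
y1_1 = 240
x0_2 = 370
y0_2 = 250
x1_2 = 505
y1_2 = 290
x_3 = 215
y_3 = 445
r_3 = 65
x0_4 = 490
y0_4 = 220
x_5 = 170
y_5 = 275
x0_6 = 85
y0_6 = 285
x1_6 = 195
y1_6 = 425
x_7 = 500
y_7 = 500
r_7 = 35
x_8 = 195
y_8 = 325
r_8 = 20
x0_9 = 335
y0_9 = 200
x2_10 = 285
y2_10 = 140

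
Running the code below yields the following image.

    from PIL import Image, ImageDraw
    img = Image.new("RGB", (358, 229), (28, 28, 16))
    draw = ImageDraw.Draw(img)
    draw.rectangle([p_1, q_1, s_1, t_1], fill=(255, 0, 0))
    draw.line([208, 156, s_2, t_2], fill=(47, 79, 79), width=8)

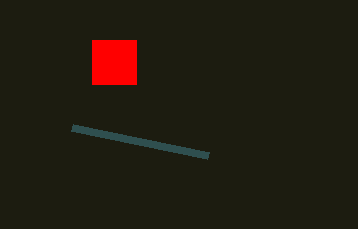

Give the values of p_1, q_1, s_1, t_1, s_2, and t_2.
p_1 = 92; q_1 = 40; s_1 = 136; t_1 = 84; s_2 = 72; t_2 = 128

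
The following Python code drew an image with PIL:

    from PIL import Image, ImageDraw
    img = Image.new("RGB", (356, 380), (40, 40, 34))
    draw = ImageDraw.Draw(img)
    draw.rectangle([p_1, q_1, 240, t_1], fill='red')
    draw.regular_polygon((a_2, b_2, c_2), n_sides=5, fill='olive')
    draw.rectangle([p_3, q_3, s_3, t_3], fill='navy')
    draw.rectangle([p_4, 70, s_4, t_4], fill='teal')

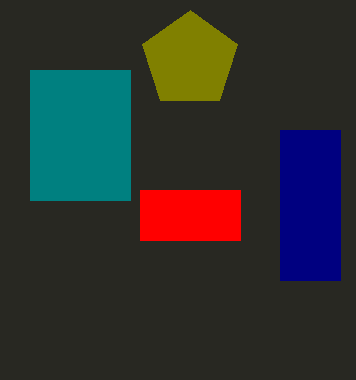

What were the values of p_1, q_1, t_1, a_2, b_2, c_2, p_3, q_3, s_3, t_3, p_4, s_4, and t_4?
p_1 = 140
q_1 = 190
t_1 = 240
a_2 = 190
b_2 = 60
c_2 = 50
p_3 = 280
q_3 = 130
s_3 = 340
t_3 = 280
p_4 = 30
s_4 = 130
t_4 = 200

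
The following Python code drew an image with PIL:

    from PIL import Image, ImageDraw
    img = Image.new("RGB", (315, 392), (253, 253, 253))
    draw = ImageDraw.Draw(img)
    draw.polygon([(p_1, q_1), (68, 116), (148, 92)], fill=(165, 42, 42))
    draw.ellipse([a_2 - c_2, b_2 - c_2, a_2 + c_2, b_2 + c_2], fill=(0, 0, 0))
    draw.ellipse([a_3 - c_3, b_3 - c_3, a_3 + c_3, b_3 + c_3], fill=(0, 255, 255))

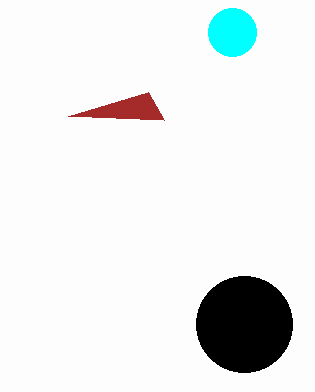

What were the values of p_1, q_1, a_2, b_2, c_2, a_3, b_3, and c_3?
p_1 = 164
q_1 = 120
a_2 = 244
b_2 = 324
c_2 = 48
a_3 = 232
b_3 = 32
c_3 = 24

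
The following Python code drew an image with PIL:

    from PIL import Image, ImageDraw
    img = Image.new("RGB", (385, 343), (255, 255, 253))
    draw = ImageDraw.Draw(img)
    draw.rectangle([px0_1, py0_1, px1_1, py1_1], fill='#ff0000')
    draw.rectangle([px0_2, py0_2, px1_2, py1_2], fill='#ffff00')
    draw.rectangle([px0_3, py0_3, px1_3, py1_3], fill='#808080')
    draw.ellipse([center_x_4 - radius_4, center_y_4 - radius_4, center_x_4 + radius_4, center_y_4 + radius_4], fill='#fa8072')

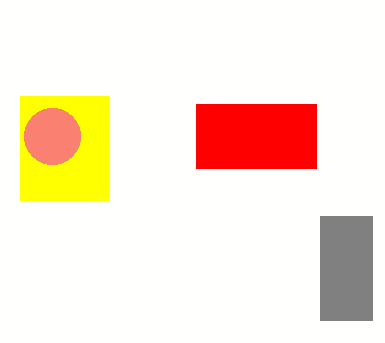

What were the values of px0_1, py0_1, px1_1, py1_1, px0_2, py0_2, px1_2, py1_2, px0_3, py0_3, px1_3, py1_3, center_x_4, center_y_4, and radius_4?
px0_1 = 196, py0_1 = 104, px1_1 = 316, py1_1 = 168, px0_2 = 20, py0_2 = 96, px1_2 = 108, py1_2 = 200, px0_3 = 320, py0_3 = 216, px1_3 = 372, py1_3 = 320, center_x_4 = 52, center_y_4 = 136, radius_4 = 28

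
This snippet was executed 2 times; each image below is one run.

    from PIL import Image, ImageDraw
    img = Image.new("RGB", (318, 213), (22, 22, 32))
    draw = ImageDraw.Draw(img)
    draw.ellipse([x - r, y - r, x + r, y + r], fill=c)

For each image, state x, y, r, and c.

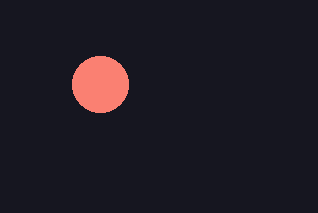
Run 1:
x = 100
y = 84
r = 28
c = 'salmon'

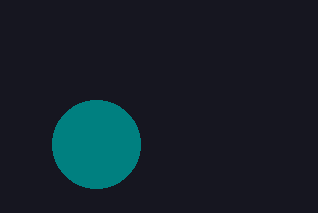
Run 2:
x = 96, y = 144, r = 44, c = 'teal'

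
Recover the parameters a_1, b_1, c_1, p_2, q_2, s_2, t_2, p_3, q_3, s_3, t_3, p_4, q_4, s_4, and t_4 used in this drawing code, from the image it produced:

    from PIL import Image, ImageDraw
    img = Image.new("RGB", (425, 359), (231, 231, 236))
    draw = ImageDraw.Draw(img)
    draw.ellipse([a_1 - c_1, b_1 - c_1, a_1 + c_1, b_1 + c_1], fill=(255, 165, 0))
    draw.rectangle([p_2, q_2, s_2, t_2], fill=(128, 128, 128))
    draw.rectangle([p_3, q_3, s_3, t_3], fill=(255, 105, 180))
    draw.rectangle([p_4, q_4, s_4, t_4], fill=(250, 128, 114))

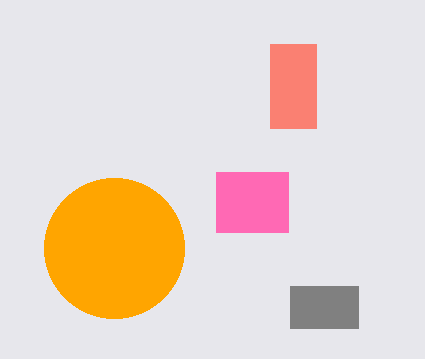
a_1 = 114, b_1 = 248, c_1 = 70, p_2 = 290, q_2 = 286, s_2 = 358, t_2 = 328, p_3 = 216, q_3 = 172, s_3 = 288, t_3 = 232, p_4 = 270, q_4 = 44, s_4 = 316, t_4 = 128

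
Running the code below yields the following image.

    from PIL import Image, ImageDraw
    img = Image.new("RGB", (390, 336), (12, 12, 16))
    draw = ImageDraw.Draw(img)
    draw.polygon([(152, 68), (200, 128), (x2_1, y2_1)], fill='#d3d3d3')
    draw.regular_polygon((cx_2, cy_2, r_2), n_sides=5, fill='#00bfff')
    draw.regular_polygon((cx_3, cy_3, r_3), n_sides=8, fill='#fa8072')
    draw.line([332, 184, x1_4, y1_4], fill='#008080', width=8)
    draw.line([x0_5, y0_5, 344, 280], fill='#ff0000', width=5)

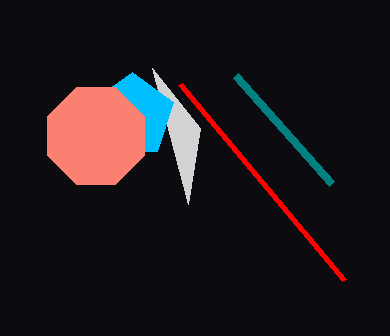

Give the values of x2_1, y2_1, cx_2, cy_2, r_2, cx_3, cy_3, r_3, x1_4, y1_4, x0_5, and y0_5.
x2_1 = 188
y2_1 = 204
cx_2 = 132
cy_2 = 116
r_2 = 44
cx_3 = 96
cy_3 = 136
r_3 = 52
x1_4 = 236
y1_4 = 76
x0_5 = 180
y0_5 = 84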